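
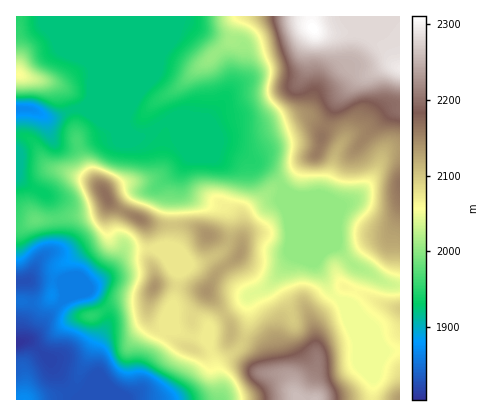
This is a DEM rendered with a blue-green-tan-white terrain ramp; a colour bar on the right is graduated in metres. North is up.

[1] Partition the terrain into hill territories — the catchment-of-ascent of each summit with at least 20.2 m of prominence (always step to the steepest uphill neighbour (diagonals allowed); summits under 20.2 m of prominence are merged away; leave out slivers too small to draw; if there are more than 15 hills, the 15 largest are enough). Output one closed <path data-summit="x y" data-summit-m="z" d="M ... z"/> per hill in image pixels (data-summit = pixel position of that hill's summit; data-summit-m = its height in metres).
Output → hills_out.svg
<path data-summit="314 28" data-summit-m="2311" d="M400 16l-308 0 0 50 3 6-4 28-9 9-8 0-22 9-8-2 8 22 8 6 28-3 16-4 12-7 14 7 10 0 28-16 12 8 58 22 30 19 14 18 12 8 20-1 28 11 12-6 12-12 10-16 7-16 5-5 12-3z"/><path data-summit="298 400" data-summit-m="2259" d="M284 189l-3 7 8 22 0 32 2 6-23 30-20 12 1 24-5 18-10 12-15 12 0 14-10-32 0-20-5-4-12-5-16-1-7 12-5 4-19 34-5 24-16 10 248 0 1-22-28-70-3-6-12-10-13-24z"/><path data-summit="106 196" data-summit-m="2168" d="M30 109l-14 1 0 66 33 22 7 18 2 18-3 14-15 10-10 22 30 1 4 18 40-22 10-11 10-15 6-2 36-1 5-2 2-54 4-14 11-20-16-35-6-2-18 13-8 3-10 0-14-7-12 7-16 4-28 3-8-6-6-20z"/><path data-summit="206 292" data-summit-m="2140" d="M174 126l-1 0 2 4 21 20 20 8 13 12 2 10-7 24 6 12 1 12-2 14-4 6-23 14-14 2-26-10 16 20-3 24-11 28 0 5 5-3 7-12 16 1 18 9 30-22 10-9 18-9 23-30-2-6 0-32-8-22 2-8-7-10-12-11-10-5-16-11-20-6z"/><path data-summit="154 286" data-summit-m="2139" d="M156 249l-26 0-6 2-10 15-10 11-35 19 19-5 16 17 4 8-2 12-10 20 2 26-6 12-12 14 42 0 8-3 10-7 5-24 19-34 0-6 10-24 4-20 0-8-14-18z"/><path data-summit="208 236" data-summit-m="2140" d="M176 131l12 27-11 20-4 14-2 54-14 4 31 14 8 0 26-12 7-10 2-22-7-16 7-28-2-6-7-8-26-12z"/><path data-summit="18 74" data-summit-m="2056" d="M92 16l-76 0 0 93 14 0 14 7 8 2 22-9 8 0 8-7 5-30-3-6z"/><path data-summit="400 184" data-summit-m="2165" d="M400 149l-12 2-5 5-7 16-10 16-12 12-12 6-28-11-22 1 39 38 5 12 18 20 38 19 8-1z"/><path data-summit="400 308" data-summit-m="2096" d="M286 191l-1 1 30 72 15 28 47 46 9 13 14 0 0-65-14-3-32-17-18-20-5-12z"/><path data-summit="24 400" data-summit-m="1871" d="M28 341l-12 1 0 58 60 0 0-2-25-36z"/><path data-summit="400 400" data-summit-m="2134" d="M344 305l3 11 26 62-1 22 28 0 0-48-14-1-9-13z"/>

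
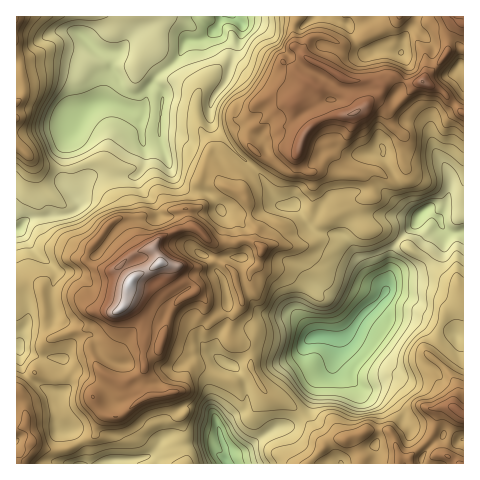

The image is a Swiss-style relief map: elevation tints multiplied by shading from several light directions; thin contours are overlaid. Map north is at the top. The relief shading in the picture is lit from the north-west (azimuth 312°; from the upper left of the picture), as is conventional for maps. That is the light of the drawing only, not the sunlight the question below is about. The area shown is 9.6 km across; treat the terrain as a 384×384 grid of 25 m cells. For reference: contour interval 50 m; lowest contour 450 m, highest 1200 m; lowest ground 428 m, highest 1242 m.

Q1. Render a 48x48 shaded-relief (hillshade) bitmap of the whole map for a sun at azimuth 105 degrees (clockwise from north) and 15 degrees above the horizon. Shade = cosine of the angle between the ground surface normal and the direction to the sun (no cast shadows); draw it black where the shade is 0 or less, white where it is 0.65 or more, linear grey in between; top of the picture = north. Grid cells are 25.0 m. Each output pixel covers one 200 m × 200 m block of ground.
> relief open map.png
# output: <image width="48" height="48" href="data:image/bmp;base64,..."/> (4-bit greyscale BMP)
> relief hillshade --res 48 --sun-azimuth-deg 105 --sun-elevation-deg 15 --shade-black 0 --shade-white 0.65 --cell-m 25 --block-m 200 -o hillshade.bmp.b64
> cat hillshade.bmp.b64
<image width="48" height="48" href="data:image/bmp;base64,Qk32BAAAAAAAAHYAAAAoAAAAMAAAADAAAAABAAQAAAAAAIAEAAATCwAAEwsAABAAAAAAAAAAAAAAABEREQAiIiIAMzMzAERERABVVVUAZmZmAHd3dwCIiIgAmZmZAKqqqgC7u7sAzMzMAN3d3QDu7u4A////AJzKq6iZh2ZVRI3scgAAIiSZczdhJZckREjKeKmZh4h1Vp7qUgACRCFIZXhRNVY0eCbLdEV5iImXVr/pMCMiMxATRppyaDJmimjMhTJYmZiYd8/4ADeFQhERIjd0iUBIeGrbhkEVjNqHeN/3ACeYZDMRRAFDZjE2Q2nKdSAlWN2od8/lAjZ4dmQSZzAAIwAkQ4m6YgBnVGq7u9/FNEVniZczV1EAAAARRqqpYgBnZVVnjP+2RmRXm7hTRVMAAAAAFKqHdAA1VndmZ82WV2V4m7hlVDIREgAhEjV3ZTAEZUeahoqGZlepm6h2VCESMQEzRQJXZCAndBS8p2iYdDnMqod3VCACIANGeABHYxJWVSSM2omXVWnO7IZ3UzEAAAJohwAmdSNVVTRq65mFV4m9/6VWZCIQAAJoiCADZkREVUVo3KiGV4i879lmZSIwAABHh1ITM0VDZ2Z3vJeIeIi83tqHh0IyAAAWd3MlQiIiaqiHrJd4eKnNy6mJq4MjEAADd3Q2MAEgKcuYi6eaZqze2nV63bcxABECVmRFICMQBKy5eKmrY4veyVR77spyABABRVRGECQQApupl2rLVGnNqXd53sulAAARNFRWMBIQAHuomYq5RHi7qYd4ztunEAERI1VWQQAAIjaZnMu3RGerqYd5vdu4QAEiI1VTERMgBFMmisqXZkSrqYeIq7qqYiNUI0VBARRiADRIqqdWiEGdqZmIm6mpU1d1IiIREQBnIQBL3JNJh1NqqZmIiHiqdHh2MgAQARAGYyIDm3WaZUVniIeIdVebuWZ2VSEiAAAAdlZAA2m5ZDR2eIZnhlaKzIRlRWVVQwAABWd0EVmoVFd2Z2VWd3iavLZEJFZ3Z1AAASNCEli5U1moZTVlZnebvNtUM2ZmiGMRI0MiMzVmRHqodkV3ZlWLuqu4U2Z4h2UzNEIkQiVDRoqXd0WZd2Z3eZvcc0aahmZVVlIlQANVZnhlVmeZh3h3Z5vcdDarhmZmZnVGMAFWZnYzRniahnZ3VZzKYzjdhDNWd3ZmIABGZ1I1JLuIiIdlNazIQ4vulCEld3ZUABAmYwRiE76Xmqh0Na23VKvtlkIkZ3ZTASElMCZREY63ebuUJr2WVd7slkM0Z3ZjASNCAUZSMTvJZ72kR7t1Zf/9l1Q0ZnVTACVQAkVURCSZZq62iZpjRd/+p2VEZmVTACdQAjVURmRERYzJq6liAM3/yHdlVWVUACdwAANUNYdlMji6irljRKvv2Yh2VWZlICeTAAAkRGd2VUWLhplmrInO2oh2VWh0MSWIEAACREZ3ZmZYlCa8u5q92niHVFiFMyNpYAABNFdkV1RVdgPOqKq8ynd3U1eIUzI2cgAAJVRHmFITdgBt7KqrynZ3U0Z4lkMjVAAAAzaHmpY0YwAl79uJu4dmZEVoqFUyNAAAAGiGeql2cwJBff2ompZFd1VoqnZjJAAAACV2iHeYhSMyWO3cuoZVZ3ZnmYmUNSAAADFHdkRniFMyNP3Muod3d3d3iZiZZBAAAHU0VEVTWXMhNQ=="/>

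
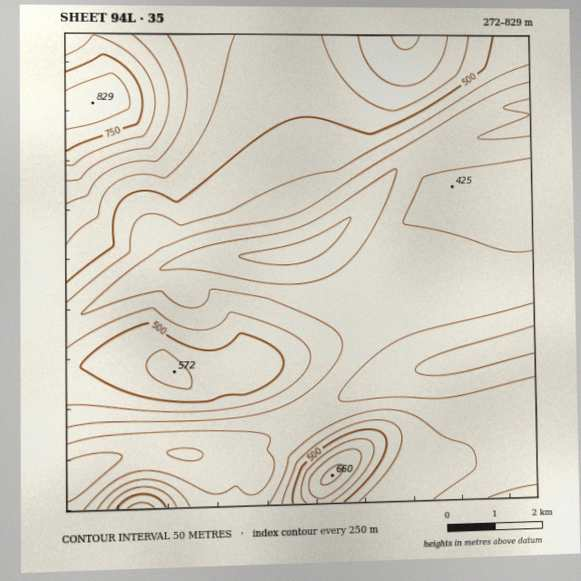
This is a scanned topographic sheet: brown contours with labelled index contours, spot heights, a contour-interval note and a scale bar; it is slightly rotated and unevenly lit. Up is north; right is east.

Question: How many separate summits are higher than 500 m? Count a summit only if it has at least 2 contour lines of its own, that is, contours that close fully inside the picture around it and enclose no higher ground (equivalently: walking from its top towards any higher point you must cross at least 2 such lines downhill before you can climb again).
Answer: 2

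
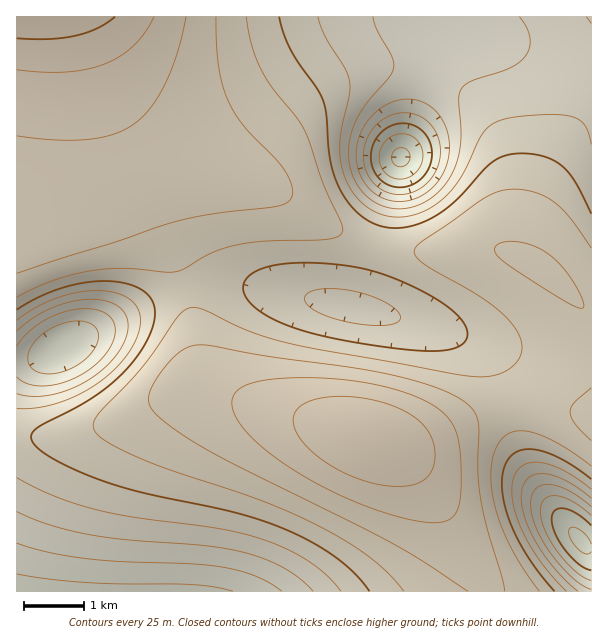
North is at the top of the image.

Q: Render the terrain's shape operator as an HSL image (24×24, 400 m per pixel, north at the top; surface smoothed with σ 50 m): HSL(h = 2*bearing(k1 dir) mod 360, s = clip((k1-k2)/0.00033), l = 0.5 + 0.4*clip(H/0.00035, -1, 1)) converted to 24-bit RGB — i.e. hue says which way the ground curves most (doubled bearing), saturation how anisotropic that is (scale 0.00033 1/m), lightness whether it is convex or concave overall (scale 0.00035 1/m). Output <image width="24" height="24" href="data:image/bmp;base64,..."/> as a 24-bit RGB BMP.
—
<image width="24" height="24" href="data:image/bmp;base64,Qk32BgAAAAAAADYAAAAoAAAAGAAAABgAAAABABgAAAAAAMAGAAATCwAAEwsAAAAAAAAAAAAAjHN6iXZ6h3d4h3t4hn13hX92gn91fn9zd31xcX1ub39rcIJpc4hneI1mfZNmf5VngJZqf5RuepVwa6duXNR4UfyOP+2qGAyTjHZ9iniAiHqBiHqAiHp/h3l/hHl/gXiAe3h+dnp9c356cYF0cIduc41qdpNodpdodpdqdJhsa6NqXchmUfZlQfZbjjdWMwAtinp/iXuEiXuHinuJi3qKinmLiHeLg3WLfXSJd3SIdHeGdoGEdYZ8co1xcpRtcJhrbZprap9rYrdkWeJUYPVDsLYsTgApMwAkhn+Bh36Hhn2JhnuLh3qNh3iOhXaQgnSRfXKReXGRdXKPdniMeoSJeoyAdZR4cJl1bZ12aahxZsVefuFP1dkoigAlOwAqdw16gYGFgX+HgX2JgnyLgnqNgniPgnaRf3OTfHGVeHCWdnCWdnSUen6Rf4+QfJaKd5yJc6GHbq14gMBlyMlLuxIjgwBbfgCeK5zbeXyUfXmSf3qOf3uMfnqMfnmOfXaQe3STeHGWdG+YcW+bcnSceH+cfo6cf5ygfKOjeqWffKWJpal1vj9PxQeQmwDJHzvnTOvwXWnPeGDPj2bAkG+ohXeVfHmOeHePdXWScnSXb3Wcbnihb36mdImqepStfZqvfJmvfZarhImfqG6XyjK2rBbbRyniT53eYs3QM4TzTz77pUz/zVbwwGTJlnSgeHiSdH+VcIGbbISjaomrapCzbpi4dJy6eZi4eoy1eXmuk3GssFW6rTnMfD3OV2DEapO0eJWcHaFqLpSRXDqz5D3t+VDZ0mW1mXqgdYmabZKkaJitZZ61ZaO6aaW7cKC2d5GteXikkm+jql2ns0utqEuyjF2mf3CXjHmMiXt3IGoZMGUaHG0RR3owzjVF5FRxunaFgJSabKWnZayuY7CwZK6saaWfcZeOjYZzkmRlmlNbnkhYnEhcl1JhkV5ej3Nlj31pjYVuLm4fGXAgK3olGWgeVpAf3sQnzapcmaV3bJ9/Y598YJttaJRegZBYkIVNlHFAl2E2mVcymFU2ll5AlG5Mkn5YkYpijJBqfpFwsTpgMXQqJm0WHm4XF5cMVdwGoeIsnrxRhqBag5VVjpNLkog/k3o1lG8tlWgrlWYtlWo2k3RDkYJRjpBegJFndpJtcJVyb558/Ez4sT7pM0LFJbe5E895EOYxVtkqkrdDn5pLloFGlHU+km46kWs5j20/i3JLiHdZiIJle4tsb5F3b5eDcJqLcpuNcp+LbauGu2TJtVnohVHxSlvpSKTZT8KoWqlblJpblXhVkmhSj2NUi2Vbh3BnbIqOZomjYX+1ZHW4bnywc4yocpikcpuhdZ6cdaGNbbJ7iXyLkHWbjG6rfGuwbnCodoCWiXl8jG9xj2t2kGuEjG6SdHKWbpWoW7jMSLTuP379UUr0imDZkHO4e32ieYyae5eXeZ5/ebVrgYB+g31+hnyBiXqHi3mKi3iLi3eNiXWQg3OVeXGbcXahc5OqacS2TPHPNuv/I3f/XST/4Dz402CyqXiVioKQgo2Hi514nbdmgX9+gn5+g32AhH2ChXyGg3uJf3mNeXeSdXiYc32ddYmgeaicZc50M/xbAPGUAGOlWQmi9gOA7T1EwHRlmIJ7jop/n5t0t6hggX9+gX9+gX9/gX+Cf4CEfYGHe4KKeYSOd4eSd4qVepSVgqN5pdNbo/scPpgOECMdIRIcoFkQ+rQd0K9VoJJykoV4n4ZutnxagoF7goJ7gYN8f4N8fIR8e4Z/eomCeIuGd42Jd4+Keo+EmZ920LFY+ZgdnjYRIhEiDiUeMKgIl/0WrNBQnp9vkYB0nXRqsVlZhIJ3hYV3g4Z2f4d2fIh2d4p1dYt3dI17dI1+dI2AeIx9lJF4vXdh7TZJ9gCXWgeuA26vAPGFK/A4c79YjJZwjnpymGlpp1xth4RyiIhyhIlyf4tye4xxdY1xcY5xcY91cY94co57dYt7hop6oW92zFKV6jDuZBP/EGr/Ke/rS8yJZqJoh4pyiXVwkWpsmmR1iohtiItug41ufY5ud5BucpFubpFwb5F0cI93cY14c4p5eIV4iXl8oGqVpVi7cUzKTGvJV6K3Z52MdolyhH1xh3Ruim5sjmtxiY1qhI9rf5BteJJtcpNtbZRubpNzb5F2cI54cot4c4d3d4N2gIB4hHZ8i3CNfW2Sb3CQdIGGeoF0gn1whHhthXZthnVth3NvfZFnepNqdZVsb5ZubpZyb5V3b5N6cY97cot6dIZ4doJ2e4B2f350gHlzgHVygHNyf3VygHhwgXlug3lsg3lshHpthHtuhHxx"/>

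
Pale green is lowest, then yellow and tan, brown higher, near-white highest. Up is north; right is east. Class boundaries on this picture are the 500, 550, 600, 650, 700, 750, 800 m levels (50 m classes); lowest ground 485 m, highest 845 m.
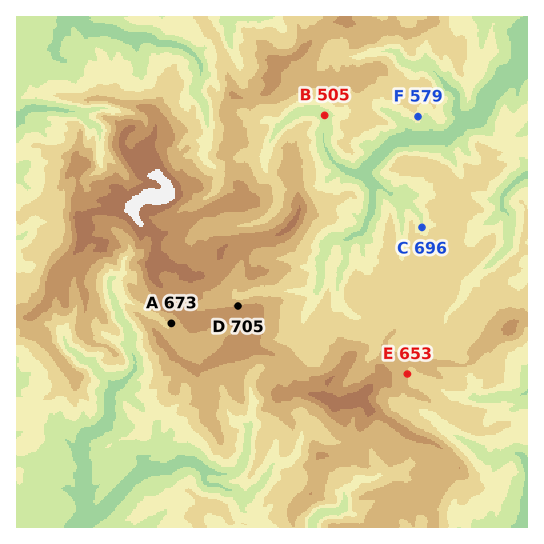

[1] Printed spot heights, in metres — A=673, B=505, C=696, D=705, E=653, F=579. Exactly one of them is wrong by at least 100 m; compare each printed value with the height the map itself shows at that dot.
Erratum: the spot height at C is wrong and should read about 571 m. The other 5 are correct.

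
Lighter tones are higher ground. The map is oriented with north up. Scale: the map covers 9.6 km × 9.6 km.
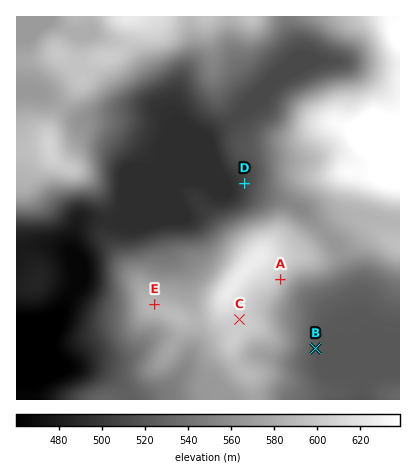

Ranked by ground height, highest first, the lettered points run C A E B D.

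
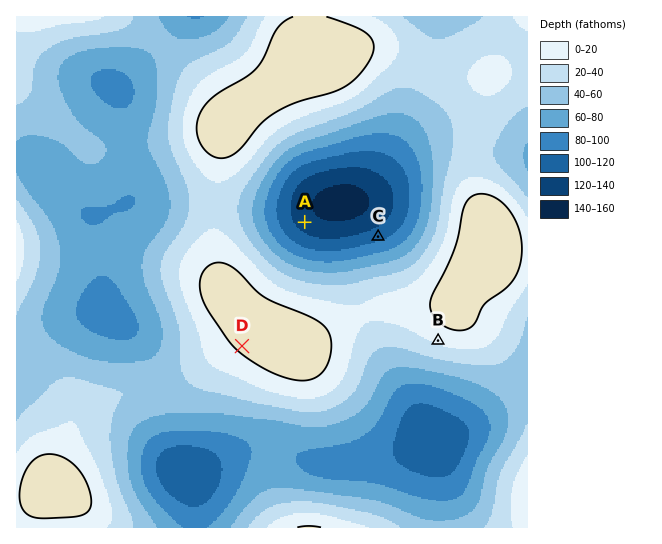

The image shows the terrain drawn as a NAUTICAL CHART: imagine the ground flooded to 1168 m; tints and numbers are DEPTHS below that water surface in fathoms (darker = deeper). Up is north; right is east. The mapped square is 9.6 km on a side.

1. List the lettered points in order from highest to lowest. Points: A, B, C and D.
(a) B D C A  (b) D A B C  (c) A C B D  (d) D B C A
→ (d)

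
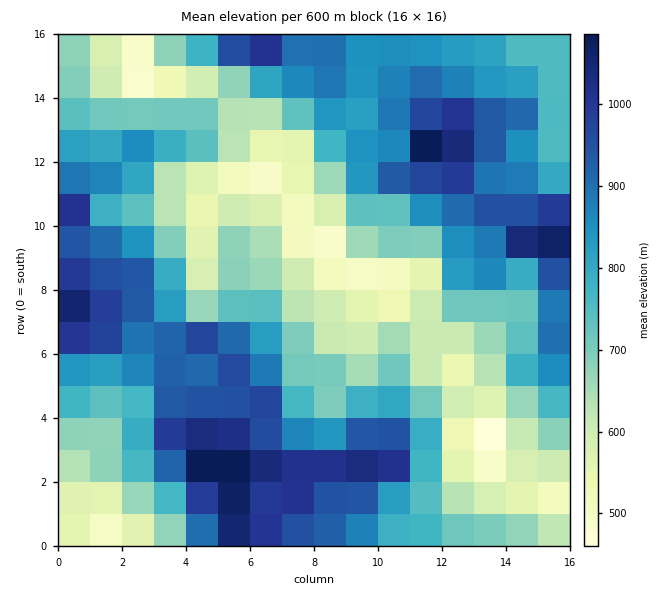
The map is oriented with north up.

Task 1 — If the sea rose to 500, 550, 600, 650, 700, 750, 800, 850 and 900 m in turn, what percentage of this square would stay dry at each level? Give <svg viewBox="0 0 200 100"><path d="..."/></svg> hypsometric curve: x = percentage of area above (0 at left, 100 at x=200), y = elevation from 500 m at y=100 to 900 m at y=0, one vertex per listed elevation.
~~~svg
<svg viewBox="0 0 200 100"><path d="M191 100l-12-12-14-13-15-13-20-12-21-12-17-13-19-13-20-12"/></svg>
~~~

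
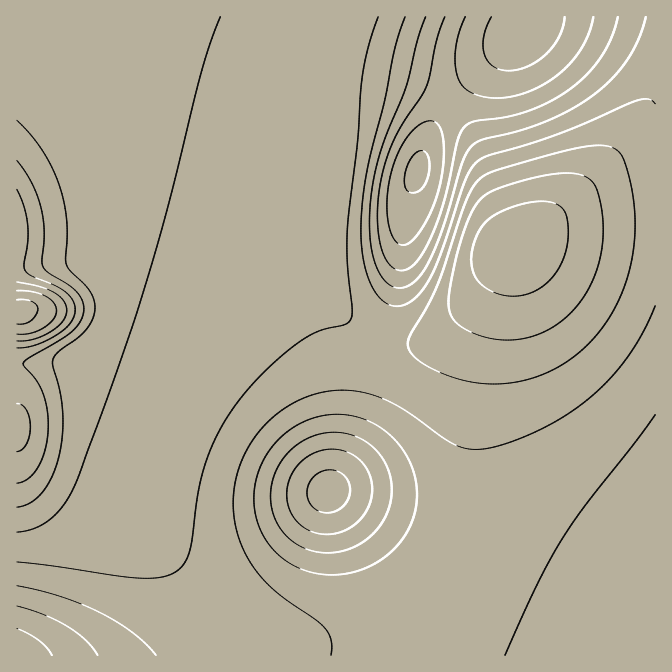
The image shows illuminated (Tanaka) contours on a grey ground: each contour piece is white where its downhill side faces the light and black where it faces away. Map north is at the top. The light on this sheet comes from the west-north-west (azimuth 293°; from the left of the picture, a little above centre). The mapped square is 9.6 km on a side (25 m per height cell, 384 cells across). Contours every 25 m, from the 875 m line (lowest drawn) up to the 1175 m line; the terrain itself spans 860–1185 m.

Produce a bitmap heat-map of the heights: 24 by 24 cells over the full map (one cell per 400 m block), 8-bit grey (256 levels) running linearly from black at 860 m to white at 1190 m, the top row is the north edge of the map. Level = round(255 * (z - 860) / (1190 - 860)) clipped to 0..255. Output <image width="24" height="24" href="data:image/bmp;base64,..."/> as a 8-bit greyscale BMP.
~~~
<image width="24" height="24" href="data:image/bmp;base64,Qk12BgAAAAAAADYEAAAoAAAAGAAAABgAAAABAAgAAAAAAEACAAATCwAAEwsAAAABAAAAAAAAAAAAAAEBAQACAgIAAwMDAAQEBAAFBQUABgYGAAcHBwAICAgACQkJAAoKCgALCwsADAwMAA0NDQAODg4ADw8PABAQEAAREREAEhISABMTEwAUFBQAFRUVABYWFgAXFxcAGBgYABkZGQAaGhoAGxsbABwcHAAdHR0AHh4eAB8fHwAgICAAISEhACIiIgAjIyMAJCQkACUlJQAmJiYAJycnACgoKAApKSkAKioqACsrKwAsLCwALS0tAC4uLgAvLy8AMDAwADExMQAyMjIAMzMzADQ0NAA1NTUANjY2ADc3NwA4ODgAOTk5ADo6OgA7OzsAPDw8AD09PQA+Pj4APz8/AEBAQABBQUEAQkJCAENDQwBEREQARUVFAEZGRgBHR0cASEhIAElJSQBKSkoAS0tLAExMTABNTU0ATk5OAE9PTwBQUFAAUVFRAFJSUgBTU1MAVFRUAFVVVQBWVlYAV1dXAFhYWABZWVkAWlpaAFtbWwBcXFwAXV1dAF5eXgBfX18AYGBgAGFhYQBiYmIAY2NjAGRkZABlZWUAZmZmAGdnZwBoaGgAaWlpAGpqagBra2sAbGxsAG1tbQBubm4Ab29vAHBwcABxcXEAcnJyAHNzcwB0dHQAdXV1AHZ2dgB3d3cAeHh4AHl5eQB6enoAe3t7AHx8fAB9fX0Afn5+AH9/fwCAgIAAgYGBAIKCggCDg4MAhISEAIWFhQCGhoYAh4eHAIiIiACJiYkAioqKAIuLiwCMjIwAjY2NAI6OjgCPj48AkJCQAJGRkQCSkpIAk5OTAJSUlACVlZUAlpaWAJeXlwCYmJgAmZmZAJqamgCbm5sAnJycAJ2dnQCenp4An5+fAKCgoAChoaEAoqKiAKOjowCkpKQApaWlAKampgCnp6cAqKioAKmpqQCqqqoAq6urAKysrACtra0Arq6uAK+vrwCwsLAAsbGxALKysgCzs7MAtLS0ALW1tQC2trYAt7e3ALi4uAC5ubkAurq6ALu7uwC8vLwAvb29AL6+vgC/v78AwMDAAMHBwQDCwsIAw8PDAMTExADFxcUAxsbGAMfHxwDIyMgAycnJAMrKygDLy8sAzMzMAM3NzQDOzs4Az8/PANDQ0ADR0dEA0tLSANPT0wDU1NQA1dXVANbW1gDX19cA2NjYANnZ2QDa2toA29vbANzc3ADd3d0A3t7eAN/f3wDg4OAA4eHhAOLi4gDj4+MA5OTkAOXl5QDm5uYA5+fnAOjo6ADp6ekA6urqAOvr6wDs7OwA7e3tAO7u7gDv7+8A8PDwAPHx8QDy8vIA8/PzAPT09AD19fUA9vb2APf39wD4+PgA+fn5APr6+gD7+/sA/Pz8AP39/QD+/v4A////AC85RE5XXWBhYV9cWldUUk9MSUZDPzw5NkBJUlpgY2VkYl5aV1VUUlBNSkdEQT47OFhdYmZpamlmYVpTT05PUVBOS0hFQj88OWxub3BwbmtmXE9CPD5FTE9PTUpHREE+Onx5eHZ0cW1kVkEsIic2RE1PTkxJRkI/PI6CfHl3c25kUTYaCxInPUtQUE5LSEVBPqGNf3t4dW9lUjYYCA4kPExSU1FPS0hEQLGXgX16dnFpWUIpGh0vQ1FXV1ZTUEtHQ7icg357eHNtY1NCNzhCT1hdXVxaVlFLRrSahH98eXVxamJYUVBVW2FkZWViXVhRSqiThIB9endzb2plYWBiZWltb29tZ2BYT7adiIF+e3h1cm5raWhoa3F2ent5c2pfVe7SoIV/fHl2c3FubWxnZnN/hYeFfnRnW+bOoYaAfXp3dXJwb2xbUGeEj5OQiX1vYbigjYWBfnt4dnNycWpJNFCBlpuZkYR0ZbebjIWCf3x5d3Rzcmg7IDd0l56dlYd3Z7aajIaDgH16eHV0c2k3FiNfjJeZlId3aKyWi4aDgH57eXZ1dGw8EBRJd4OJioJ1Z5+RioaEgX58eXd1dG9IFQ85XWhwdndwZJSNiYaEgn99enh2dXBWKBcuQklSXWRmYI6LiYaEgoB9e3l3dXBfPicnKSs0QU9ZW4yKiIaEgoB+fHl3dXFjSjEhFxQbKTpKVIqJh4aEg4F/fXp4dnJmUDYfDgYJFik9TIeHh4aFg4F/fXt5d3RqVz0jDgMCDR8zRg=="/>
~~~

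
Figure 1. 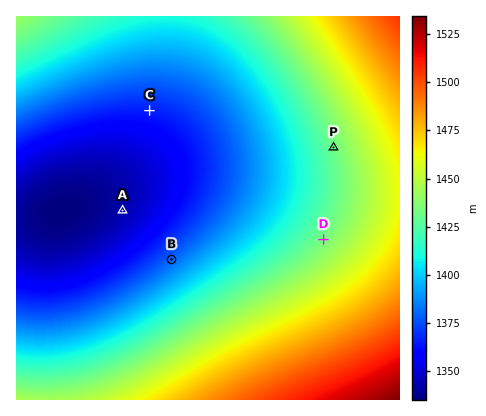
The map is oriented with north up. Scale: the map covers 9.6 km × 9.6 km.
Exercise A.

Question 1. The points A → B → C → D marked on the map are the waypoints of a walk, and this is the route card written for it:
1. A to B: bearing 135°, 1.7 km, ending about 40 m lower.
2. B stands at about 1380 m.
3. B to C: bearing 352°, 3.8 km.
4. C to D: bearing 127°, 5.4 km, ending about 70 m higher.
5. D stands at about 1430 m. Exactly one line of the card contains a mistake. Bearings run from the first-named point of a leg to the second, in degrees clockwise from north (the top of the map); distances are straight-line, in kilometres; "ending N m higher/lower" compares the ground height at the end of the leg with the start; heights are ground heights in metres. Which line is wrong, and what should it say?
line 1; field sense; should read higher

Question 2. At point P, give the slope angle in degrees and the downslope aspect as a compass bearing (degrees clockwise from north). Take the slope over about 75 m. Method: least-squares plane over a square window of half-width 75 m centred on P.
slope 1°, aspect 253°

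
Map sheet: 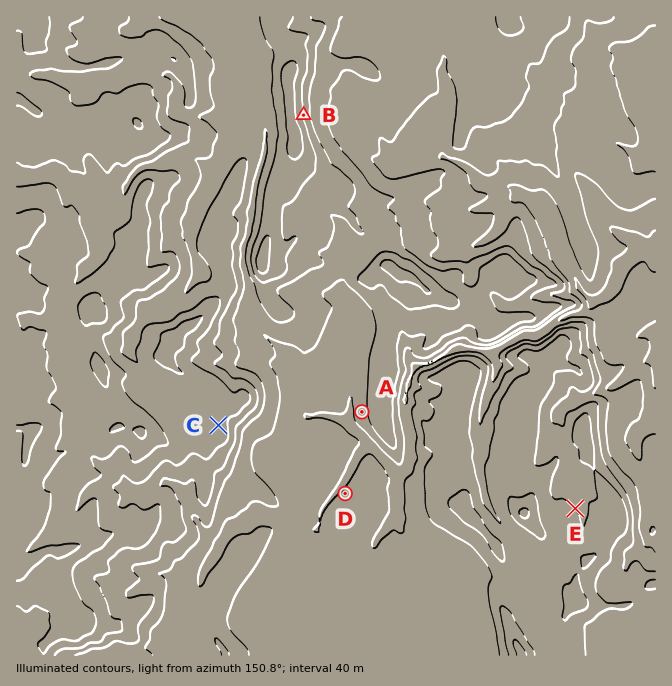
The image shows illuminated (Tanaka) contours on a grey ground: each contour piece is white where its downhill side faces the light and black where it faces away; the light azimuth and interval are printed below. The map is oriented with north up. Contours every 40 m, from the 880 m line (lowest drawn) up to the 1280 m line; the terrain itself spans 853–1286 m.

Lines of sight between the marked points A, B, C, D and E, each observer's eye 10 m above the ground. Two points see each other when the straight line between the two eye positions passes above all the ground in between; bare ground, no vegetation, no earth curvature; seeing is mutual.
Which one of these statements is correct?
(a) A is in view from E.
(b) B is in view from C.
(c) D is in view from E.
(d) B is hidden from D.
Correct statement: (d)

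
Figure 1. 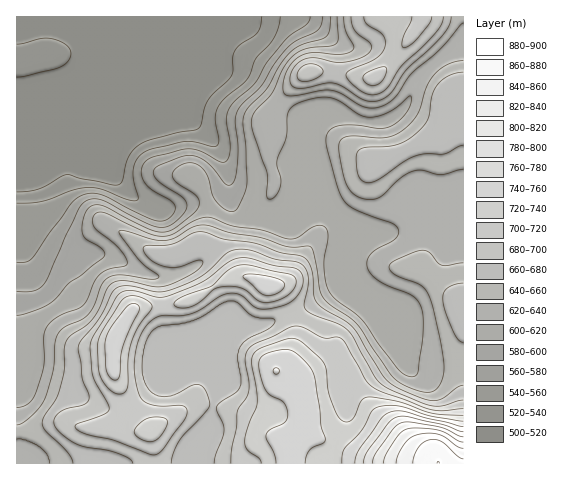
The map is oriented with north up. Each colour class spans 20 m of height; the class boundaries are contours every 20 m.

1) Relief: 500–880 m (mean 630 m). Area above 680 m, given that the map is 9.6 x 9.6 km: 23.3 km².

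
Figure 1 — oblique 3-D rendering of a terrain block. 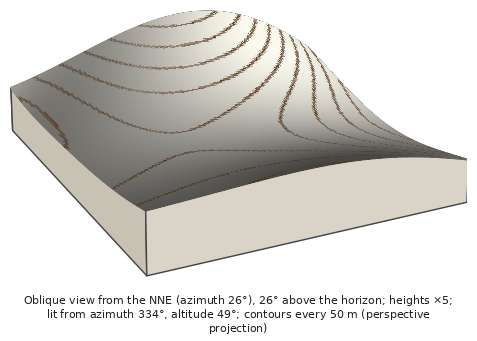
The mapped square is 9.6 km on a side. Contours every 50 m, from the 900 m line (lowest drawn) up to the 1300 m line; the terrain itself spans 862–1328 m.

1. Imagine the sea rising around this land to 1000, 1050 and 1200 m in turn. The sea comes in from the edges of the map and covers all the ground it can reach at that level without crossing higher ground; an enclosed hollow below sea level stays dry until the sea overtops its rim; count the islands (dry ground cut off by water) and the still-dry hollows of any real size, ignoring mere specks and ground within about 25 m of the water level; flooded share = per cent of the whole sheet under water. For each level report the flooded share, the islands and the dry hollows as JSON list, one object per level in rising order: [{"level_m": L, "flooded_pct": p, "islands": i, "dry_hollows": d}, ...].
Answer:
[{"level_m": 1000, "flooded_pct": 13, "islands": 0, "dry_hollows": 0}, {"level_m": 1050, "flooded_pct": 22, "islands": 0, "dry_hollows": 0}, {"level_m": 1200, "flooded_pct": 90, "islands": 0, "dry_hollows": 0}]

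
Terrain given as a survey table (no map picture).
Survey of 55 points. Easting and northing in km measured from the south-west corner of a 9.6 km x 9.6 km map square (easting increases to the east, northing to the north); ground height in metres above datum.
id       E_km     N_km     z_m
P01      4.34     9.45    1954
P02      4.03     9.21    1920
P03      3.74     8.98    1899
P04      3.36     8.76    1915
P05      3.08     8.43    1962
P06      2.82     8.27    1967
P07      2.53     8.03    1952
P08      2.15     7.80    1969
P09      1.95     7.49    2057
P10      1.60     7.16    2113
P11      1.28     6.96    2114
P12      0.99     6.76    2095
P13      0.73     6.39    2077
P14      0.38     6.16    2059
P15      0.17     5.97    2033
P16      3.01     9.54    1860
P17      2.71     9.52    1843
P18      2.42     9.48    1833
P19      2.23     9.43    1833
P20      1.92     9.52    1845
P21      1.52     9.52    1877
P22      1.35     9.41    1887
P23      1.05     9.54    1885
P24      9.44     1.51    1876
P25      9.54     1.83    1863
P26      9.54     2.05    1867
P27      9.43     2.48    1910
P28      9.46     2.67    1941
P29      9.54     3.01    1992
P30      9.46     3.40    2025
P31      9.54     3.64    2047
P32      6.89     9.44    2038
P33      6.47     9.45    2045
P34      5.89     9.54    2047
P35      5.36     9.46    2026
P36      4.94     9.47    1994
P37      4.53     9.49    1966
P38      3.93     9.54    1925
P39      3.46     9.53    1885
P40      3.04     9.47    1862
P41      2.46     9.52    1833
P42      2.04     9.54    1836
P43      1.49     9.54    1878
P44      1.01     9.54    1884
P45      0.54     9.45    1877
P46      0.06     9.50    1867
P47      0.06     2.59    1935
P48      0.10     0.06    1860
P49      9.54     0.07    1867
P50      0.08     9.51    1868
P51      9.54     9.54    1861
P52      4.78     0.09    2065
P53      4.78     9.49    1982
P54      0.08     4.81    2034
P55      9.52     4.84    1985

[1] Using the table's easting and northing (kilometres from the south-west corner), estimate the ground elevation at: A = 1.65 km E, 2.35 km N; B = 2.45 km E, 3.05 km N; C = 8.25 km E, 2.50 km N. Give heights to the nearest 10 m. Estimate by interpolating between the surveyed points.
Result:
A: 2010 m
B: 2120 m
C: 1980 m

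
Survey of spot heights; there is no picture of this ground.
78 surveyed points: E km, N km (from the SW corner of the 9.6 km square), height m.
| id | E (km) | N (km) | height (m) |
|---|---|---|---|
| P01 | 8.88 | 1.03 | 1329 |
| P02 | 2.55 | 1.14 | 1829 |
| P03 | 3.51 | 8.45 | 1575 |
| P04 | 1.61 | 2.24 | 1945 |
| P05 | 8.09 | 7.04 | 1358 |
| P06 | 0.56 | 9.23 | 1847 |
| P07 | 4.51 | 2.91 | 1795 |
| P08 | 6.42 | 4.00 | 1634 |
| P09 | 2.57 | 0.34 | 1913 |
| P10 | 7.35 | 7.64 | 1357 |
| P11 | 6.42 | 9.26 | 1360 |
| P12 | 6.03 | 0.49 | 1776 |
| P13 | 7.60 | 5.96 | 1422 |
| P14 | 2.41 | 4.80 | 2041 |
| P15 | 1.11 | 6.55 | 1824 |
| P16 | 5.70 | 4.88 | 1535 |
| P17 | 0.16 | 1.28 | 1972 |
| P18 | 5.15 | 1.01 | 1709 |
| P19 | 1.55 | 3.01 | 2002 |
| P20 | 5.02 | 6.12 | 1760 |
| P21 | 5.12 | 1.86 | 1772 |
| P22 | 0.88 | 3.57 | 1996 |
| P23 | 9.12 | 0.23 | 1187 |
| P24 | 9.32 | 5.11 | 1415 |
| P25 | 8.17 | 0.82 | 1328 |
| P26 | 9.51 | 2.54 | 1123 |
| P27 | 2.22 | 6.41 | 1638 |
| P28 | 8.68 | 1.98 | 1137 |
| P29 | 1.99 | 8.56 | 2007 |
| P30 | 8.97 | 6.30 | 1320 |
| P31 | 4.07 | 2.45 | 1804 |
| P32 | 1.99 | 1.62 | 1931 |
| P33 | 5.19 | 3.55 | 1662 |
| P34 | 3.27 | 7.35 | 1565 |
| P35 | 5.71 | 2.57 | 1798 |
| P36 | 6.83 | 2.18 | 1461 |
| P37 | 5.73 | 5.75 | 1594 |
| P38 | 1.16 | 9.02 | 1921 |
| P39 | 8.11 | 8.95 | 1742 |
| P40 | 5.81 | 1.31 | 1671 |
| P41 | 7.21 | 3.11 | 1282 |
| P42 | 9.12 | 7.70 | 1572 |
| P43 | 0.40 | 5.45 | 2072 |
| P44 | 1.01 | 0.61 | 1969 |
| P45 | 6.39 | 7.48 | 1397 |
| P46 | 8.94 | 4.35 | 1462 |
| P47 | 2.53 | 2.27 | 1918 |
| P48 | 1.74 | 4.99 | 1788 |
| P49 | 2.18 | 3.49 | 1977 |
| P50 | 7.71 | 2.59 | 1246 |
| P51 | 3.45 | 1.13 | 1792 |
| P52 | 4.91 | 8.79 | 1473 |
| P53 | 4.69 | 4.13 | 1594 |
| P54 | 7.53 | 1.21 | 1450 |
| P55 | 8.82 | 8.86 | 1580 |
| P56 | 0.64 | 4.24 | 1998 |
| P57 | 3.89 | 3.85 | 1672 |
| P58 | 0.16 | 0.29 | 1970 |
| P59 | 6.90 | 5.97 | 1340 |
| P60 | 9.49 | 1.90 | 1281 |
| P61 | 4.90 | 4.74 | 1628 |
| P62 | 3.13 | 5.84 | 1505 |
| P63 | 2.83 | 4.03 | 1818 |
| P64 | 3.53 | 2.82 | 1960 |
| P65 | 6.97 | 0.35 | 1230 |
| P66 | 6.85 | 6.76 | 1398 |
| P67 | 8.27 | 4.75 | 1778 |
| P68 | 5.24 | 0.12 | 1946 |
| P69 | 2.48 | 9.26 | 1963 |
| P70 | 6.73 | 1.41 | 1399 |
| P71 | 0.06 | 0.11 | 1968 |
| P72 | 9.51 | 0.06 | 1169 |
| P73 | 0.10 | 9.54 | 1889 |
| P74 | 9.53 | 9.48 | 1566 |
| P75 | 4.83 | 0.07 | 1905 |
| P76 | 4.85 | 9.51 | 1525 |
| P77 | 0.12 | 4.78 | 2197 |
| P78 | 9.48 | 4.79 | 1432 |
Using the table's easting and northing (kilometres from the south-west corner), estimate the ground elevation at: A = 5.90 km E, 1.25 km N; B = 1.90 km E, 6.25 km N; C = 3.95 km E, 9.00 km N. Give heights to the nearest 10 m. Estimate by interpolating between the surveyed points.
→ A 1670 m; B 1640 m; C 1520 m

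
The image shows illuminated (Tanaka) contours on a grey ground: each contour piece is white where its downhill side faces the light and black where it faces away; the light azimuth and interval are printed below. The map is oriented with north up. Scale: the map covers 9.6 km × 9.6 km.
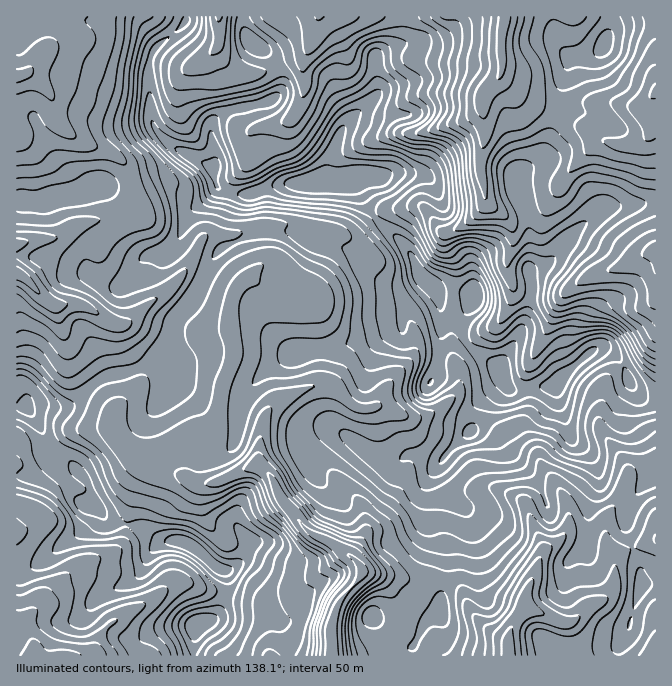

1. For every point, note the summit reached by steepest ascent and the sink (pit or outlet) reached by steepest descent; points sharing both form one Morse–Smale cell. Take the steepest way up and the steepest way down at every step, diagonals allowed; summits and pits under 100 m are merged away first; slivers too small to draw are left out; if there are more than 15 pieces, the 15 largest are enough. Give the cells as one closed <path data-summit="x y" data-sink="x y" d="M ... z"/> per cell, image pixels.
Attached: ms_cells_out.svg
<path data-summit="475 297" data-sink="332 655" d="M284 228l-10 0-19 5-33 15-6 5-20 40-15 17-8 13-5 27 6 13-9-4-27 9 1 15-6 10-17 15-3 9 0 11 8 17 11 11 13 7 19 3 30 17 6 1 15-1 37-17 8 0 11 11 10 21 20 26 14 12 17 7 16 11 13 13 2 5-4 6-18 20-7 14-3 13 0 30 81 1 1-9 10-20 4-6 14-9 0-27 5-18 0-39 8-21-1-5-12-12-5-10 0-10 13-20 24-22 6-23 22-22 0-11-6-8-18-11-11-11-3-7 1-20 10-15-2-6-18-3-17 2-17-17-20 7-15-2-10-5-20-23-20-9-27-5z"/><path data-summit="475 297" data-sink="508 655" d="M600 348l-15 8-31 30-44 3-8-13-1 7-22 22-6 23-24 22-10 13-3 7 0 10 5 10 12 12 1 5-8 21 0 39-5 18 0 27-14 9-4 6-10 20 1 9 242-1 0-182-5-1-8-27-14-22 0-11 5-12 0-10-13-28-9-9z"/><path data-summit="475 297" data-sink="17 273" d="M192 156l-4 1-16 19-17 3-17 9-41-2-17 8-23 2-19 5-22-1 0 73 9 5 27 26 5 2 23-2 12 5 10 9 16 6 5 8 1 11 14 25 27-9 8 3-5-12 5-27 8-13 15-17 20-40 6-5 10-5 32-13-6-1-19 5-28-1 10-13 8-27-11-6-4-15-3-5z"/><path data-summit="475 297" data-sink="17 75" d="M185 16l-169 1 1 182 21 2 19-5 23-2 17-8 41 2 17-9 17-3 9-9 8-12-19-11-14-14-5-12-2-56 4-10 31-29z"/><path data-summit="370 175" data-sink="505 17" d="M502 58l-5 3-27 3-30-1-13-4-25 0-15 5-10 0 1 29-35 35-14 34-1 20 7 1 19-5 12 27 8 11 13-7 33-3 9 7 7 12 9 8 20-9 16-14 5-8-2-17-3-8 0-24 3-10-1-43 3-8 12-12 3-7z"/><path data-summit="475 297" data-sink="655 252" d="M655 203l-41 3-14 5-11 8-22 22-18 22-20 9 4 18-7 28-5 14-22 35 2 8 9 14 44-3 31-30 15-8 12 5 9 9 10 23 9 11 7 3 9-1z"/><path data-summit="475 297" data-sink="505 17" d="M500 78l-14 14-3 8 1 43-3 10 0 24 3 8 2 17-5 8-16 14-17 9-6-2-13-18-9-7-33 3-13 8 32 30 15 30 16 16 17-2 13 2 7 4-11 23 0 15 3 7 11 11 21 15 23-36 12-42-4-15 0-50-3-13-12-27 0-8 6-6 15-7 6-6 18-45 0-4-19-3-18-8z"/><path data-summit="197 625" data-sink="332 655" d="M260 466l-8 0-23 12-19 5-7 5 0 22 6 15 16 16 22 7 27 13 36 8 16-1-34 30-17 8-7 0-18-7-25-3-6 16-7 7-16 8-2 28 136 1 1-31 3-13 7-14 18-20 4-6-2-5-6-8-18-13-29-15-27-33-7-16z"/><path data-summit="475 297" data-sink="219 17" d="M242 16l-55 0-3 7-31 29-4 10 0 40 2 16 5 12 21 19 35 19 2-5 0-13-3-12 2-16 14-11 40-8 11-8 3-7 0-13-5-12-11-12-16-11-5-10z"/><path data-summit="475 297" data-sink="655 92" d="M655 94l-11 11 0 8 7 12 0 7-6 7-11 5-25-1-19-12-16-18-15-3-11 35-7 13-6 6-15 7-6 6 0 8 12 27 3 13 1 46 19-8 13-17 27-27 11-8 14-5 42-4z"/><path data-summit="25 407" data-sink="34 655" d="M24 406l-8 1 0 213 8 3 3 5 4-14 41-43 16-10 16-3 10-5 7-8 3-7 2-13-18-4-10-12-7-4 0-15-3-8-20-21-15-11-15-28z"/><path data-summit="190 545" data-sink="34 655" d="M128 524l-2 1-2 13-3 7-7 8-36 13-47 48-3 6 0 10 5 10 1 16 54 0 6-6 9-18 11-11 31-17 25-18 9-3 8 0 20 8 19 3 2-7-2-13-29-25-17-8-18 0-18-12z"/><path data-summit="370 175" data-sink="318 17" d="M325 16l-5 0-2 2-2 14-13 31 1 29-10 23-6 6-26 5-13 7-1 5 1 19-3 8-12 13-5 12 1 3 22 1 26-10 49-1 2-21 14-34 35-35-2-26-21-4-5-5-16-33z"/><path data-summit="190 545" data-sink="332 655" d="M157 464l-7 0-6 4-8 17-10 39 14 4 22 13 18 0 17 8 29 25 1 22 48 10 17-8 34-30-16 1-36-8-27-13-22-7-16-16-5-10-1-27 3-3-12-2z"/><path data-summit="604 45" data-sink="655 92" d="M655 16l-43 0-8 29-7 8-23 3-6 7-7 27 0 18 3 3 10 2 16 18 19 12 25 1 11-5 6-7 0-7-7-12 0-8 12-12z"/>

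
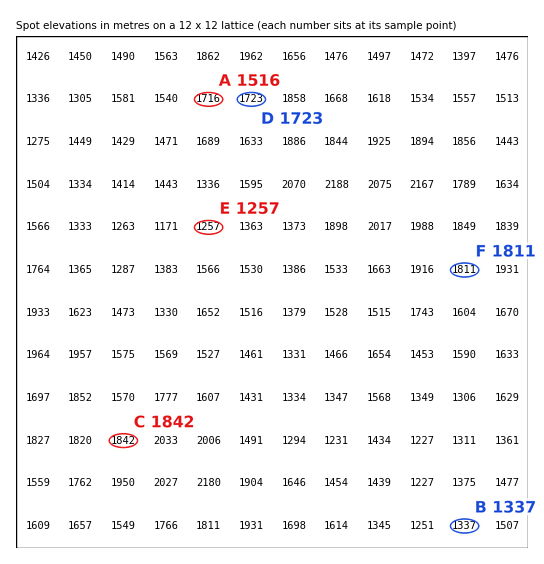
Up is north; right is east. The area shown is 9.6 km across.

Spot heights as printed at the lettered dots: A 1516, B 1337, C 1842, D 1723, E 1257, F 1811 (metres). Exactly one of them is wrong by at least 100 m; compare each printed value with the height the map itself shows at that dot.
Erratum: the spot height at A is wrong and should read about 1716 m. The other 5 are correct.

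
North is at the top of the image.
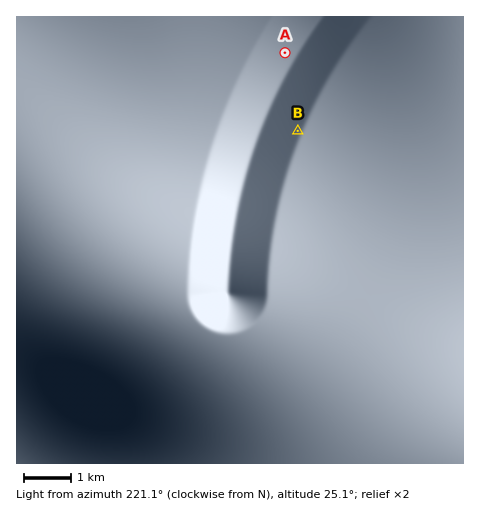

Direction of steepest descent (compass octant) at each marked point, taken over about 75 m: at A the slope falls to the NW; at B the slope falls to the SE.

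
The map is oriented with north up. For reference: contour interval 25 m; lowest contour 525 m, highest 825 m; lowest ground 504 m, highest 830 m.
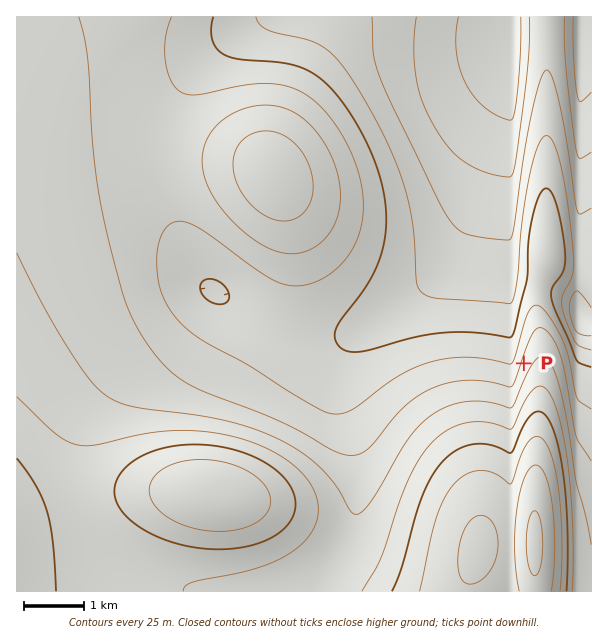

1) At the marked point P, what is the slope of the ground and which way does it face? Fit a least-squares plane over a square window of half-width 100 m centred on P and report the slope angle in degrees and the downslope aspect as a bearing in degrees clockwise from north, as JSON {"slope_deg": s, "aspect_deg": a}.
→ {"slope_deg": 9, "aspect_deg": 290}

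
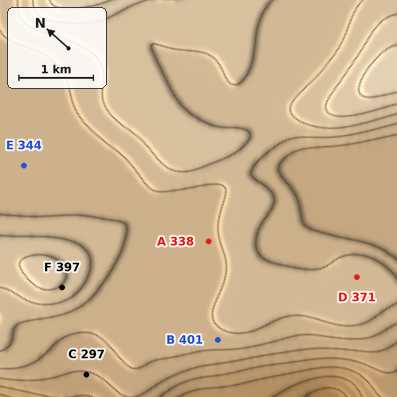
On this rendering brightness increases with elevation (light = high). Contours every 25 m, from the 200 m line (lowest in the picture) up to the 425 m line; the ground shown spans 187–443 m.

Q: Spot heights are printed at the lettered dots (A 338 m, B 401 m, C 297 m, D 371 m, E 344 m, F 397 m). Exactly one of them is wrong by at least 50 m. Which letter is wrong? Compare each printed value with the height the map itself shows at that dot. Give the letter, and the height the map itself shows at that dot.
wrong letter B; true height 338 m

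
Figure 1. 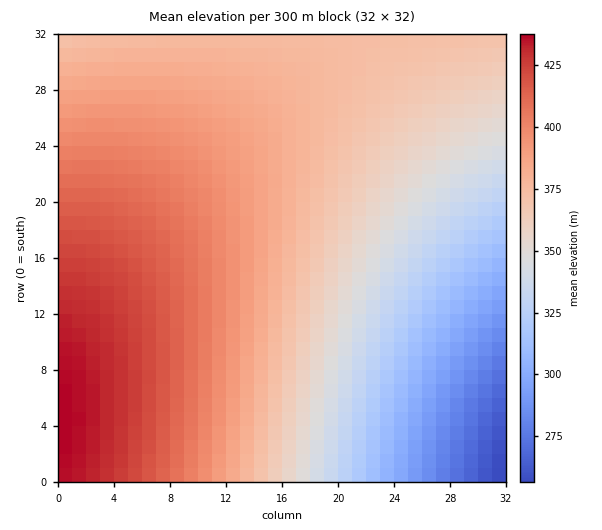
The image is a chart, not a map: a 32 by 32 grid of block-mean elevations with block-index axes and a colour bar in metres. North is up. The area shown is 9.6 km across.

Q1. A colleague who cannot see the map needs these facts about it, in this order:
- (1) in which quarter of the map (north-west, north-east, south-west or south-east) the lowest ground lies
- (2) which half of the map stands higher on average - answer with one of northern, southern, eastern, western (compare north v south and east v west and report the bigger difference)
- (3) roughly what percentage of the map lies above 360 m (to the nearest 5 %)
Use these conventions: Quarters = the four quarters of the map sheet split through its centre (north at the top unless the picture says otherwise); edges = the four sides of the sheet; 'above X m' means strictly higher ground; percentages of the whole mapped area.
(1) The lowest point lies in the south-east quarter of the map.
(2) Taken as a whole, the western half is higher than the eastern.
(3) About 70 % of the map lies above 360 m.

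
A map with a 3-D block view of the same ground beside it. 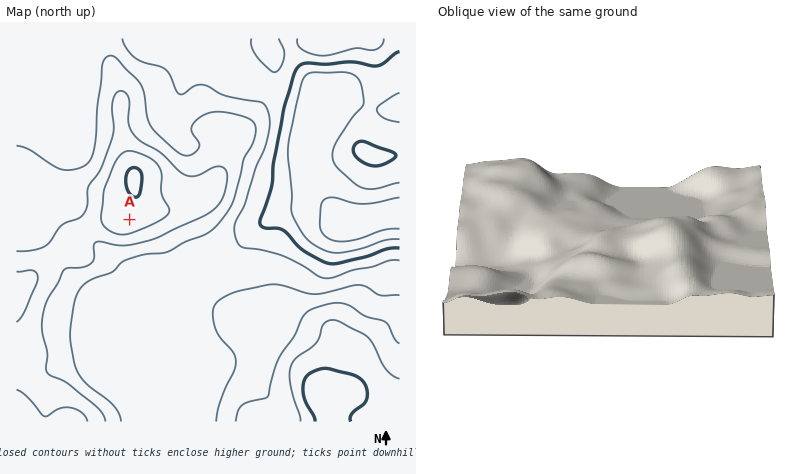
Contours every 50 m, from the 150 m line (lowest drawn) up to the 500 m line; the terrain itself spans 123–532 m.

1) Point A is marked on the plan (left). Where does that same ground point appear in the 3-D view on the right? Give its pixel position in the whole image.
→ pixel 675 217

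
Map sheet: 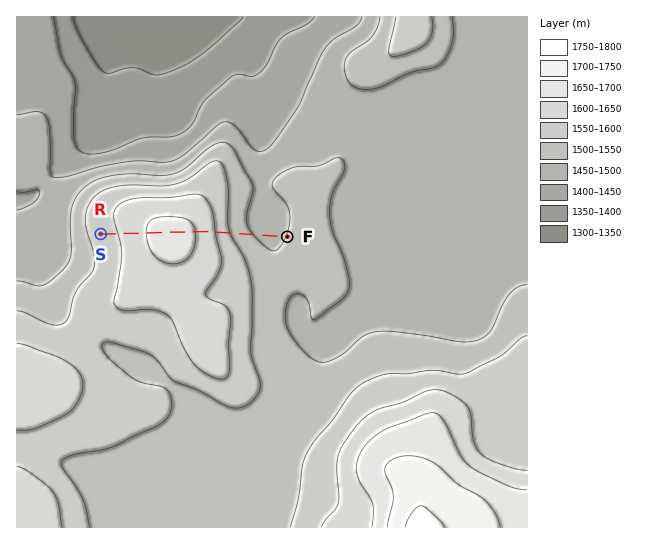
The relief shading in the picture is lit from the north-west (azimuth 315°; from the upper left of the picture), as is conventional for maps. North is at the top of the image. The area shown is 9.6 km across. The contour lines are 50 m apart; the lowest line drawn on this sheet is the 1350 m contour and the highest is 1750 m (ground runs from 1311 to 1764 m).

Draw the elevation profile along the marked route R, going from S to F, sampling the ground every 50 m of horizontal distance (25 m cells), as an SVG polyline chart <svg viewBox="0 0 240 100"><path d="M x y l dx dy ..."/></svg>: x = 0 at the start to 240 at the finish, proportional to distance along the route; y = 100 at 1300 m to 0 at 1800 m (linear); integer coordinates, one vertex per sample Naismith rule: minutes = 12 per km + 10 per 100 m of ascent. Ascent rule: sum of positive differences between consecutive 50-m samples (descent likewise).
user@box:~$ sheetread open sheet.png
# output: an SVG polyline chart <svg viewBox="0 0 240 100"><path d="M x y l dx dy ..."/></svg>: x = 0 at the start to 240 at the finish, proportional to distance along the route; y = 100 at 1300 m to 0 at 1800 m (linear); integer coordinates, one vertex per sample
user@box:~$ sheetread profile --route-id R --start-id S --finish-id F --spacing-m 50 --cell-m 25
<svg viewBox="0 0 240 100"><path d="M0 45l3-1 4-1 3 0 4-1 3-1 4-1 3 0 3-1 4-1 3-1 4-1 3-1 4-1 3-1 3-1 4-1 3-1 4-1 3-1 3 0 4-1 3 0 4-1 3 0 4 0 3 0 3 0 4 0 3 0 4 0 3 1 4 0 3 1 3 1 4 1 3 1 4 1 3 1 4 1 3 1 3 2 4 1 3 2 4 2 3 2 4 1 3 2 3 2 4 2 3 2 4 1 3 1 4 2 3 1 3 1 4 0 3 1 4 0 3 1 3 0 4 0 3 0 4 0 3 0 4 0 3 0 3 0 4 0 3-1 4 0"/></svg>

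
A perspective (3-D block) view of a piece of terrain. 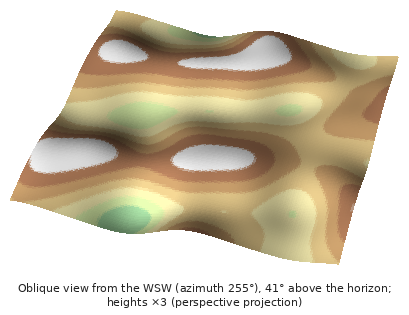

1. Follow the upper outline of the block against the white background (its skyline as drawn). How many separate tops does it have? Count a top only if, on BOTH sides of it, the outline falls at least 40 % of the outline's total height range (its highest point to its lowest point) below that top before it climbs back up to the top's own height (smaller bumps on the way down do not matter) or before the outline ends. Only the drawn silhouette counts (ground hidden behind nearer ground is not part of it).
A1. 0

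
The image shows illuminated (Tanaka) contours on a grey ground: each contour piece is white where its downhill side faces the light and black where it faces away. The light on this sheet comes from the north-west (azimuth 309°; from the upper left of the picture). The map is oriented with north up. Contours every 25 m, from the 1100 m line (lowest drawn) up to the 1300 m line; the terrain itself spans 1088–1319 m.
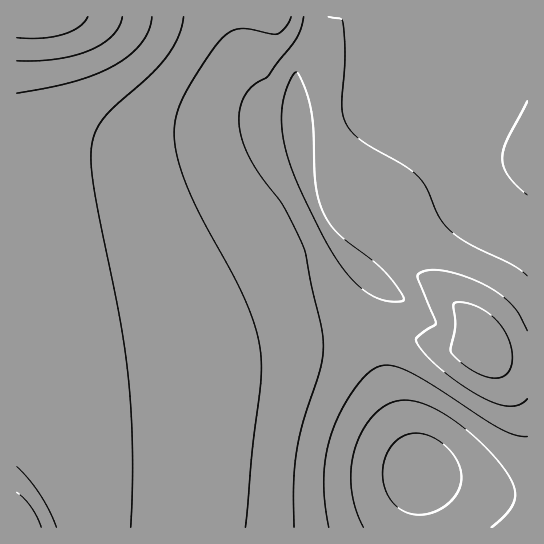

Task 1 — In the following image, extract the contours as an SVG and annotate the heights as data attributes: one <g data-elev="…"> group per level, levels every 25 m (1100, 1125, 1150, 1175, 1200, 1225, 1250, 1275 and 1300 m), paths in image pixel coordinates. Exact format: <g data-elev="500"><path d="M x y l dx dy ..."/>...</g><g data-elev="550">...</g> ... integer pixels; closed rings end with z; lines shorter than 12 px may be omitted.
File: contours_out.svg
<g data-elev="1100"><path d="M413 514l-14-5-9-10-6-14-1-15 3-15 8-12 11-8 13-2 16 5 15 11 9 14 3 16-4 15-12 12-16 8z"/></g><g data-elev="1125"><path d="M363 527l-8-19-4-21 0-20 4-20 9-18 12-16 14-10 15-3 10 1 12 4 27 15 29 25 23 26 8 16 1 12-8 14-15 14"/></g><g data-elev="1150"><path d="M329 527l-4-25-1-23 2-21 4-20 9-23 12-21 14-18 12-9 13-2 16 5 27 15 65 43 16 7 13 1"/><path d="M386 301l-12-4-11-7-10-10-11-13-20-33-28-59-10-30-3-28 4-24 5-14 5-7 3 1 5 10 8 26 2 21 2 52 7 27 6 12 7 9 48 40 14 16 7 13-5 3z"/><path d="M527 276l-14-11-42-20-19-12-12-15-13-29-9-13-15-11-38-22-15-13-6-11-2-12 3-50-2-34-2-4-13-2"/><path d="M527 101l-20 40-5 17 2 9 4 8 8 10 11 10"/></g><g data-elev="1175"><path d="M294 527l0-42 2-31 7-31 18-58 2-16 0-15-20-87-20-41-23-31-11-18-8-20-2-19 2-13 5-11 8-9 13-8 26-33 7-13 4-14"/><path d="M527 331l-8-16-8-11-12-10-16-10-21-9-20-5-15 0-6 2-3 3 0 4 18 43-1 3-12 8-7 6 2 6 7 9 14 13 16 14 19 12 16 8 12 4 11 1 8-2 6-5"/></g><g data-elev="1200"><path d="M245 527l7-77 9-69 0-19-2-17-5-23-11-27-42-79-16-34-9-31-1-25 3-17 9-19 22-35 14-18 10-6 9-3 35 6 9-7 5-10"/><path d="M492 378l11-2 5-3 3-6 1-14-5-18-9-13-13-11-16-8-14 0-2 3 2 21-4 22 0 4 9 9 11 8 11 5z"/></g><g data-elev="1225"><path d="M131 527l1-77-4-73-8-60-26-127-3-24 0-17 5-18 9-14 46-43 18-20 10-19 5-18"/></g><g data-elev="1250"><path d="M56 527l-7-17-9-16-11-15-12-13"/><path d="M17 93l57-11 21-8 19-8 15-11 12-12 8-13 3-13"/></g><g data-elev="1275"><path d="M41 527l-10-20-14-15"/><path d="M17 61l40-2 17-3 16-6 13-7 10-8 6-9 3-9"/></g><g data-elev="1300"><path d="M17 38l24 0 21-3 16-8 10-10"/></g>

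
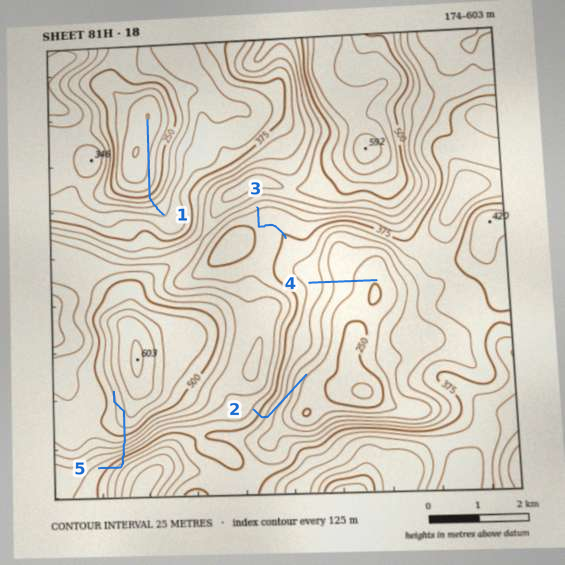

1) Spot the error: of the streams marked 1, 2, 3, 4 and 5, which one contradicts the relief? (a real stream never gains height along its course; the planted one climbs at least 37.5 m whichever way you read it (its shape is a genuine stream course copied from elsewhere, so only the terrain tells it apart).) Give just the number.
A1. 5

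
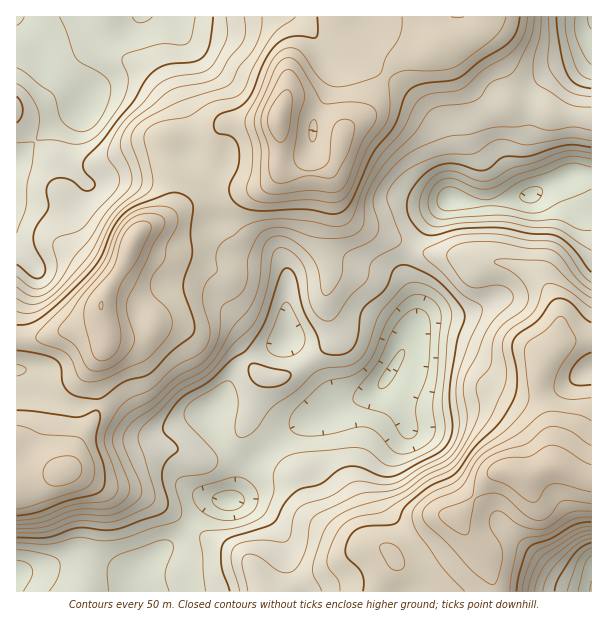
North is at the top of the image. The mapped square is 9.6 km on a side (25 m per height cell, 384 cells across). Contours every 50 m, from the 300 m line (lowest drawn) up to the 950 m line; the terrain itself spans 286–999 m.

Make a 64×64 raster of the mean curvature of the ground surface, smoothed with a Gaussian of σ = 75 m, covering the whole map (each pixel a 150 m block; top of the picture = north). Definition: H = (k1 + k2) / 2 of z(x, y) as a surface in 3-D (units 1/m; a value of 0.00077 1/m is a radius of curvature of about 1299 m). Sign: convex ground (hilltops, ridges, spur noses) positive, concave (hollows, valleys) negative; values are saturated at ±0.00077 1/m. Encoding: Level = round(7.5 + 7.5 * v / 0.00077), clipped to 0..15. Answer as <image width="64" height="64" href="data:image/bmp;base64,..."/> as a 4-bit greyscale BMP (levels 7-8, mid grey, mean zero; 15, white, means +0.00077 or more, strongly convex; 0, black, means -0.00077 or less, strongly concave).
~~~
<image width="64" height="64" href="data:image/bmp;base64,Qk12CAAAAAAAAHYAAAAoAAAAQAAAAEAAAAABAAQAAAAAAAAIAAATCwAAEwsAABAAAAAAAAAAAAAAABEREQAiIiIAMzMzAERERABVVVUAZmZmAHd3dwCIiIgAmZmZAKqqqgC7u7sAzMzMAN3d3QDu7u4A////AHeIeJqodmZniId3Y1rbiIZWd3eJh3eId2Z4rdpkRXh2RWd3mZh1VXiZh3dkbOuHd4iHZniaqYd2Z4msyWQ0aHYzVmeImGVVZ4mHd2au6nVWirl2Z5u6h2Z4mau6hkRnZTI0Vmd3ZVVVeIdmaN/ZdUR6u6mImqh2Zniau7qFRFUyMjRERWZVVVRFd3Z7/8l2RGiru6qqmGVWeKu7qWNFZBA0VUMjRmZmVDNYmJzcuoZEV4q8zMuXVFaKu5iHVYmFMlaIYxJGd3ZlRGmqqZmqhlZ4ibzMunVWeKy4ZVZp3adFmap0IleHZmZ3iaqGVndmiZmJvLqGRYu8zKdDNp3/uGjdy4U0aal3ibqYhkIjRWirupmamGZp3/7cpzE2rv65iu7cp2ec3Km824ZSAAAleaqpd3iIiazv/sy4Qje9yYibzM3Lqr3+y8y4UyAAADVnd3ZVZ4mZiazcqrlTSMyURpqpm93dzN3LuWMiNEM1Zmd2REV4mGRGi8qIu4Zqy3NHq4iK3u7KqpiHQjaJmHiIiahlVomWMSWbuWe/673ch4vMd4rN7sqYdmZFes25iHeKy5dnmYYxJIqXVr///8vN7bpmirzdypdVd2es26mGVXmrqYiIh1MjVmRHv//8mc7riHZ4mryoZUV4iau4eIdVZ4iZmIiJhSEiIjasy7lmrKhmhmZ4q5UiNFaJqoZXmXZmZneIiZqWMAAAJYmHh2aah3eYiIibtzIjNGiYZViqmHZVVWeJmpZCEQAld3Z3eKqYh6qpmHncdUMzRmZEWKqYdlRERWiZl1REMkV2Znd4q6mYiZh2Rr23ZmQzMyNXmph2VEREV4mHZWZVZ3ZWd3eamJhmVUQzaqiJqFIREkZ5mHZVVVVWdnd2ZmeKl2Z3d4h3iVVERWVXiIrMhCIiNGiYh3ZVVWZTR4dmZ5y5dmeIdlV5dlZ4mGZmaL2mRFMiWJqrqGVVZkIViFRWneuFVpunQ1d3d3iql1RHq7h4hiFJzN7rhUVnYwN4U0ad64VFrclBFERERYvLlleZmZvJQDndze2nVomWIVdTRovKdEat23MAIiIjWu/peah4nOthJ6l3m7qavMlBNkNXiZhlV7zMpzJ2ZURp3/uJuWaL7ZMlZCI2m8zd22IlQ1iIiHeLzLzLh8zMqHit/Hi7hnrupkVTIQJpu8zLcyRDWJmIic7sqry73N/sl5zrZr2oit2neIUyAUiqq7qEIzNZqYiKzduqqquYreyXnOpErsmay4eKp1ITaqmJqoUzM0eXZniZmau6iHV625m+2COduZqXZoq5UhScyXaJhkIiNWVVZmVWnOyYdEe7rP/FE4uYmXVGirlABb7adWeIUyIjRVREQySM/qlzFIq9/9Uld2aIZFeauVAGvut2aJl0IzNohjIhJIztqXIAR5rv+FZkRohlaru6UAWt25eKuoVERYvJUyNHq7uHYQAUZ6/8hkNGh2aMy7phBJvLqZqpdlZnrduGZ4q7qWRQACREa/+3RGiHZ5u6qVEDeruYiHZVZ3m8y6qqvLuoU0ATVUI2z/pViZh3eIiYQRR6qXZmZUWKq7u7u8zLvMlUQ2iYUhSf/WRomYdmeIYgJZqXVFZ3eK3e3czMzKrO2mZnq7lzFJ//gzV4h3iahAA3mXVWeJmqqr3u7dzKmc7YVnm7qGMjn//YVWZ3eaqEEliHZ4mpmqmGac3cy7mHnKU2iaqGUyN9///JdlRWeHVFeHZ6u6qZiHU1mpmaqGVodDZ4iHZUM2r///yXVEVmZmd3Zpq6mIh3dRFFVFd3U0ZlVmeIdmVDR7zMy5h3d3iIh2ZmirlkV3dkAAAAATMRN4d3Z5mIdkMkVmZ4iIh4m8y5dmaM2UEkaIQAAAAAAAAniIh5qqmFMhESNWZ3d3eb3typiL77URNYlgABRnUgABV4iYmqqXVDIRJXiIiHZnic/sy83/x0M0eXIASc2nQgEjRmeJmHdmZDNYq6mIdlVFr/u8zO64ZURplTN77sl2VCAAFXmYeJmXVXm7l2Z2RDSf6HiJzbhmZVeYd5vLmJqoUQAFaaqZq7qHirp1RodDNH3XQ0fOyGZmVomZqphmnMp1I1Znmpd4q7uruXVWmEMzbOlBJ9/IZmdmiaqqhkWLuph4qHZ4dTNqzu3cqHiYUzSO+0AX38mIh3d4mZqWRYqauqrJh3ZjETe+/+25iKqGZ8/8QBjezMuod3d3iZh4mIrMu8qYdkMhFHrMy6mJvLmJ7/tAKLzN7bh2VVVnmqune+y7y6iHUzMzRniJiIm8uGfP/GNHqqvNuGVEVWeKvKeM7LvMl3dlVUM0VniYiaqENZ/+qHZ4iJuoZURWd3irl4vKmaqFZ3dlREVniqmYh1ITfP/KdVZ3iZdlVWiHVXiGeqhmd2RXiHVEVWeJqYdlVDRq/9hURWd4iHd3iZdDR4d3h1RGVGeIdmZnd3eHZUV3VXv/xjNFZ3iZiZmrp0NGiGZ3UzZlaIh3iJmYd3ZURpp1fP+1I1Z3eJmau7y5ZFaIZWh0R2ZniHeKqpmYdUNGmWR7/6U0Z3d4mIm7u7uYd3ZmeXVYdmeIeImYiJh0NFZ2RFnMlUZ4iHeIeKu7vMu6l2eJdFh3d4d4iHZmd2RWZmVEV5mGZ4iHd3d3mru7u83JiIhTV3d4h3iYdVVmVWd3dmZmd2Z4iHd3d3eJmZmZvduIdkNXeIiHeJl2VndmZmeId4h2Z4mYd3d4h4h3Z4isyodmZF"/>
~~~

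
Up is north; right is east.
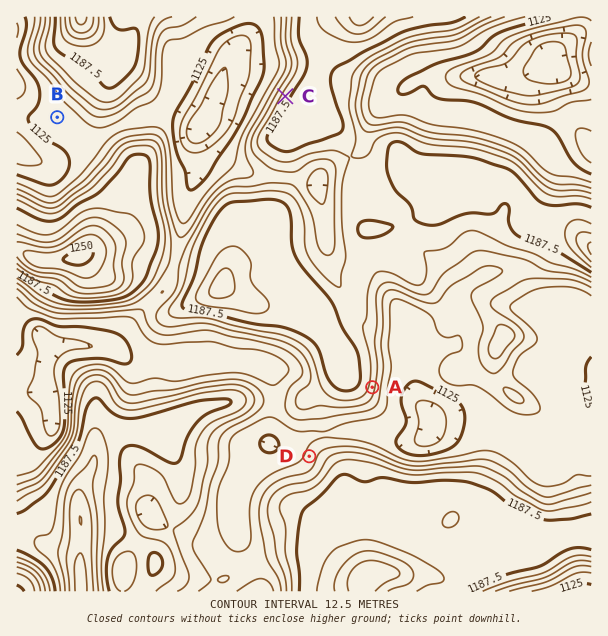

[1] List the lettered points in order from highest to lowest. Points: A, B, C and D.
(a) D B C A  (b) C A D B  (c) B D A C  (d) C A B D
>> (b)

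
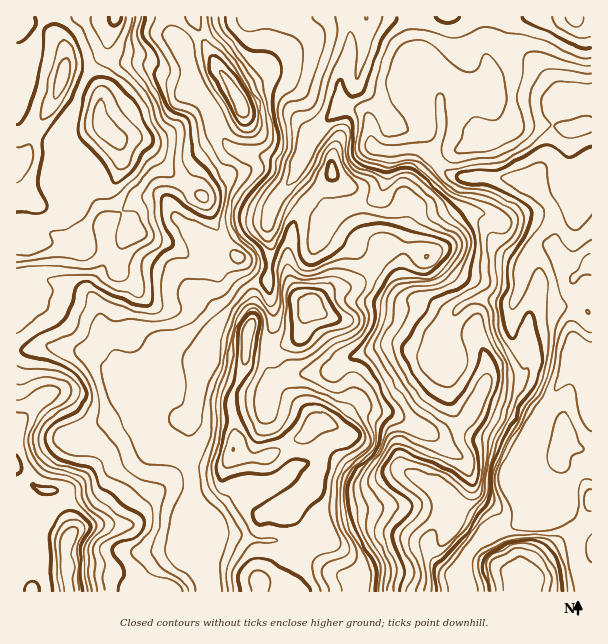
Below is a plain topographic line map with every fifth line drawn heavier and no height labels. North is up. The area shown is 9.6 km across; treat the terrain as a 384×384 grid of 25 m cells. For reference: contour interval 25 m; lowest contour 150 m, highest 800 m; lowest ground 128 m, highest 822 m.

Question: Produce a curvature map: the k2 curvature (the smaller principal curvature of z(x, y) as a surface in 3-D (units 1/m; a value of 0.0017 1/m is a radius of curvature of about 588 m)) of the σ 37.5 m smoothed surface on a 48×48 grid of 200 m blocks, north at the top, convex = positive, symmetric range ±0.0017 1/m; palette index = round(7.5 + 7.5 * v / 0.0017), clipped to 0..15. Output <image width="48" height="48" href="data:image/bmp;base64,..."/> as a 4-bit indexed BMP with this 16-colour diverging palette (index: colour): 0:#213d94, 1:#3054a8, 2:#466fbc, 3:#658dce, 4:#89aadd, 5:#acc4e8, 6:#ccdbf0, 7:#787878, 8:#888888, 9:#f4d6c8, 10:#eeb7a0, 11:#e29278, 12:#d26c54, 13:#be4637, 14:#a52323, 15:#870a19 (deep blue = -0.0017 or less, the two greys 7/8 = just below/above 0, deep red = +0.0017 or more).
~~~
<image width="48" height="48" href="data:image/bmp;base64,Qk32BAAAAAAAAHYAAAAoAAAAMAAAADAAAAABAAQAAAAAAIAEAAATCwAAEwsAABAAAAAAAAAAlD0hAKhUMAC8b0YAzo1lAN2qiQDoxKwA8NvMAHh4eACIiIgAyNb0AKC37gB4kuIAVGzSADdGvgAjI6UAGQqHAGk0d1VnZ5pVVHd3eJdmd2VWdEYleId3RWY1dUV3dmU3RpqXd2RGeXV5YkQ5h4mmNnc2lkZ3d1R3VXd3d2VVaXZ3JAI7iIiFR3cmYyMzRVd3dHdmdmeYdlZlOFAFeqhlV3c3lkRXZld3dVRERWeYZERFOIMABGVWZ3dFmmZ4l1Z3dGiHhlZ2RGZnRZgjQQAmZnd0V2Znd2V3RXiHmFZ2VneIZYZTdGd0RnZmVFZmd3V1Vod3d3ZlV4iIZVNzYnd3KWeIl0aId3dUdlVmd4l1Rnd1RSaTFXd2OGZnh1V3d4dTh1VUVohkMkUyI1iEB3ZXVYZVRFZmZ3dTeHaHRVdlUyMkV3mVBXSYd3ZlRWiHd3dkWZV5ZlZmiEFHh3iGQHSHeFRFZ3h3d3dlOJRXZ4Zou0BYh3VFYUR3doVEVWd3d3dlNnZFZ4dolSNYh2VmdwVodXZlVVZ3d3d0R2ZFZ5mGM3dnhleYiDJIdWd3d2Z3iHdzWHVVZ4hkeHh2dVeHd2A3dViJmGV3d3hzSXVWZ3ZGmHd2ZleIdXYGdVeJqEV3d3h2J2Y2VURXiHd2ZlaJg3kkhmdndUZ3d3d3FXg2VERGiHd1Z2VokmhRdlZlRFd3d3d3NIgWVmVCNnZWd2ZncXhyVlQ0Vnd4h3dnUncFaZZlMkRnZmd3UXh0NId4h2Z3ZVZlcIkhWHV4hlZ3ZWiGI4d0KId4h1Z1RneGUGxgV2eJp1Z3dUiXI4d1OIeId1VVd3eIYQdQWJh2VWV4diOHMnd2aHd4hzVnl2d2ZgQwiahERVRDRlISQWd2aGd3U0iHhmdmeDAgd3d3iHVDRXd5gliGVzREVkeXdmZ3hmYQY0Z3d2VYplZ4c0h0VmZneXR2VWZ2ZqswdSVmZnZJuGRnZDdkdYh3eHN2Zmd2ZokwdkRVZ4hYqJdVViVFdndmeHOImGdFdlQhd1Voh5hneJdTeEVWh1VnZVRoh1Q1VVQwh2ZXh4ZlVWQ1mlZWh2d3iGVXh0JGZVVAd2ZVZmRmZWVomGdGh2l2eGdUZSSLtlZASHdlREaIl1eIdmRHh2Zmd2d0REZphGdRBmd4lyeYhkVUREV4d3Zmd2Z3ZXZnZXeHAGeGZ0apYQAAJGZ3d5dWd1aJZWZnZoeYQDiUNVWHEFVVZFZndnhWZleHZ3ZXZTI1YAeEIQAAJZiIh1RndldVZmeIiIdmYzV5giN2MVZWZIiIiIVYh1djVZh4h2iFQmdnU0B4UIl4dXeHeJZYiFZ0JZd3djd1I5l2NHIVQnh3dXiHeIZneHV3EodomURTFZljNogjNHd3dnd2d2ZmZnR4QIl4h0RTN4c0aIg1lWd3d3Znd3ZmZXVYcFiIdEdCeHNGeIc0h2Z3d3d3eIdmZnZYg0VVRXckmGNoiHdTh2Z3d3h3d3Zmd3dHlVZVeHQ2h1R4h3hyd2ZnZ3d2d2VniHdXhVd2ZkU2d0V4d4hyZ2ZmZ3d2dmZ3eHZndFd1NERWVUZ3d4iEZ2Zmd3d2d3d3iIZlVWioRmWXVVd3dmZ0aHZ2eIh3h3dolw=="/>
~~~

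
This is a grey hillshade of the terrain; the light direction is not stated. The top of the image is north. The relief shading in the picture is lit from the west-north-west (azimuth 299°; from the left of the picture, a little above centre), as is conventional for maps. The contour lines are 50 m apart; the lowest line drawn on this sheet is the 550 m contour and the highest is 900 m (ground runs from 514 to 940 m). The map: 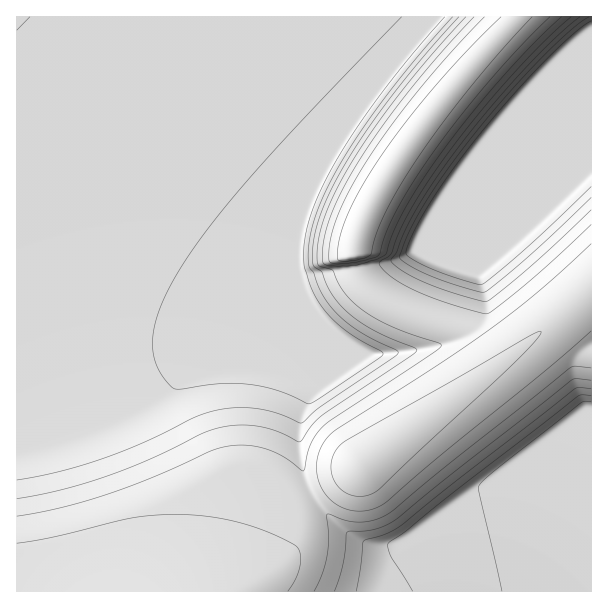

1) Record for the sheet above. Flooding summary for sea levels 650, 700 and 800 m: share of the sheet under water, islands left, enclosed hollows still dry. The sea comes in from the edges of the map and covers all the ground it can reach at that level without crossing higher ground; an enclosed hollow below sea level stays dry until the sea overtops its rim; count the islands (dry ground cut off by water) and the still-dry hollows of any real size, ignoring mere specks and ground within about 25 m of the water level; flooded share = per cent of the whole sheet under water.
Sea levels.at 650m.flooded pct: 60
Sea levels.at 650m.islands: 0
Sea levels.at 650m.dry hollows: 0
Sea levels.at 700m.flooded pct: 65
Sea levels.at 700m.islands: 0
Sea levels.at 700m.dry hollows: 0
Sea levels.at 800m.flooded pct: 81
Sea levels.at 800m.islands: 0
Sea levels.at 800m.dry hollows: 0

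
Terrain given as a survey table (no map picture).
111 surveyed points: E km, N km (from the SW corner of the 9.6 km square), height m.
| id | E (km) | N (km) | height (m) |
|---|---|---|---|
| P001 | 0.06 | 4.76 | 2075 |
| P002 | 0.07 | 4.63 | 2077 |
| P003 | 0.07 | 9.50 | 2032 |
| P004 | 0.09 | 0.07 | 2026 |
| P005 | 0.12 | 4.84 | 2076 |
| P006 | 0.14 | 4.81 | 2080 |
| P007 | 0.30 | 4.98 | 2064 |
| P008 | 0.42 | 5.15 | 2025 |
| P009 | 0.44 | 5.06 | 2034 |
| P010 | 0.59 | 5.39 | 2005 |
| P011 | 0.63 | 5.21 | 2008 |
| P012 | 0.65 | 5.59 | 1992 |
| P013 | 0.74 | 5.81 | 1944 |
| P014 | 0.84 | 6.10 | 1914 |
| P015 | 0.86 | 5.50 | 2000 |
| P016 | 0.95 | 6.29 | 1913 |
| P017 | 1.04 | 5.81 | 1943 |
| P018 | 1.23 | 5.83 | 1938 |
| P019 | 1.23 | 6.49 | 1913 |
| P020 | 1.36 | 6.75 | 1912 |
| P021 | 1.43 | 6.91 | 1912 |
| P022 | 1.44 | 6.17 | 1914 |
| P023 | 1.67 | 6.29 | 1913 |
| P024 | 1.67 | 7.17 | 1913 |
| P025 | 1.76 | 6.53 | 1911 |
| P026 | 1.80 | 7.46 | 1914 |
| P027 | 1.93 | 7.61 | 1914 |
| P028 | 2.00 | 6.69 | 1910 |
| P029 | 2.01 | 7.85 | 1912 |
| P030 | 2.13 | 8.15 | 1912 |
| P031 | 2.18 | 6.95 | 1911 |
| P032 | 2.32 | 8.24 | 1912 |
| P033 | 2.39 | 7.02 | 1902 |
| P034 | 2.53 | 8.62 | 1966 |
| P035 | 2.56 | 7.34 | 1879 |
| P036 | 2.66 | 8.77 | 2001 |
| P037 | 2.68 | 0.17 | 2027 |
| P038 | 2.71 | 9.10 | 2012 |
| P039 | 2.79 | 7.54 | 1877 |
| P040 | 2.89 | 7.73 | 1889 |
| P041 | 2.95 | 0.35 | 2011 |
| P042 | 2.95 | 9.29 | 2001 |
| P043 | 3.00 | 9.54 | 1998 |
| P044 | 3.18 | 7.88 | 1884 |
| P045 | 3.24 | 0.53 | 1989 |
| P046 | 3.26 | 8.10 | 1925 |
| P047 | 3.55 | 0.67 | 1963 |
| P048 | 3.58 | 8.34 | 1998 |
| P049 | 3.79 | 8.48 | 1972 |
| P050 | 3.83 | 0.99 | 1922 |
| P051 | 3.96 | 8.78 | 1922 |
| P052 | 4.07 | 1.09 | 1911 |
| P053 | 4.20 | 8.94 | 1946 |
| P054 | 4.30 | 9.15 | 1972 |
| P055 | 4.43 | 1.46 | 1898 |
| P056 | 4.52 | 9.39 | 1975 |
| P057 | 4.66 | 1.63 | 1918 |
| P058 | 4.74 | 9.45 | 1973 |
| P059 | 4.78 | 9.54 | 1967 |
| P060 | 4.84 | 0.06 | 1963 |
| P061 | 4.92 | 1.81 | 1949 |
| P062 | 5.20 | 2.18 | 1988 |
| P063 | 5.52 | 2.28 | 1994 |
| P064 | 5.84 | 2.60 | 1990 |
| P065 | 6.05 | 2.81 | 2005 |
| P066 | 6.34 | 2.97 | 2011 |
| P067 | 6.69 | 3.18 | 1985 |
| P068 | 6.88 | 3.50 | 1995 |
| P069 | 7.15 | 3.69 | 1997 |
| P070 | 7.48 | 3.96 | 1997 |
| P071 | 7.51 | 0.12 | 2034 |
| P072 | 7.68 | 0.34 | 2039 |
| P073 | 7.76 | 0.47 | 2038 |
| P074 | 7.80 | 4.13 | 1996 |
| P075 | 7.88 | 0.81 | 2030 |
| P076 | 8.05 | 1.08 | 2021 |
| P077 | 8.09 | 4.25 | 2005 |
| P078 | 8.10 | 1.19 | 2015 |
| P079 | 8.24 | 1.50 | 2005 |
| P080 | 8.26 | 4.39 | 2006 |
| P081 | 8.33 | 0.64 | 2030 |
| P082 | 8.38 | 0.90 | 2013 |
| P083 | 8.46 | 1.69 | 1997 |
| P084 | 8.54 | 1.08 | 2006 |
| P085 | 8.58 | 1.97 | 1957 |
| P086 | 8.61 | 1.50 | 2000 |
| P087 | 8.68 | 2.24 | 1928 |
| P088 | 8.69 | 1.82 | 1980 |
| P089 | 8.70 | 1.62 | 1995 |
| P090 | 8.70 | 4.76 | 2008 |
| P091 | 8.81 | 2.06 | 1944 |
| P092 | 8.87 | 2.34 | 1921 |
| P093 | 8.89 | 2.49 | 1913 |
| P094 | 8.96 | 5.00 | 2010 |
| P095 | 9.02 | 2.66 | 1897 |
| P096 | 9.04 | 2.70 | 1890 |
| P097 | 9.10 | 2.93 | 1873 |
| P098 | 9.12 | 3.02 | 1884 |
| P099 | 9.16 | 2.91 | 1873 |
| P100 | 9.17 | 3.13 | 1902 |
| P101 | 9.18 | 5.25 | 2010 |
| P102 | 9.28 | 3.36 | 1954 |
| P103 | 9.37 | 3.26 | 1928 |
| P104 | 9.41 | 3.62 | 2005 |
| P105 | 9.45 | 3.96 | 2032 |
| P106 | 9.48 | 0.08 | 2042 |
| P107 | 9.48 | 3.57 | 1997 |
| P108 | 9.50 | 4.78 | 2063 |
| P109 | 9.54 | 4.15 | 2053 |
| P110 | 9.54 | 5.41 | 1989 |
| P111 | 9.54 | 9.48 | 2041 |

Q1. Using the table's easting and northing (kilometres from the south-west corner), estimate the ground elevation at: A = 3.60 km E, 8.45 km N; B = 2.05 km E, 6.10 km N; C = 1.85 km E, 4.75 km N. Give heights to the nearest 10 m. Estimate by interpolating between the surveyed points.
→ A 1990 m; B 1910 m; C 2010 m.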